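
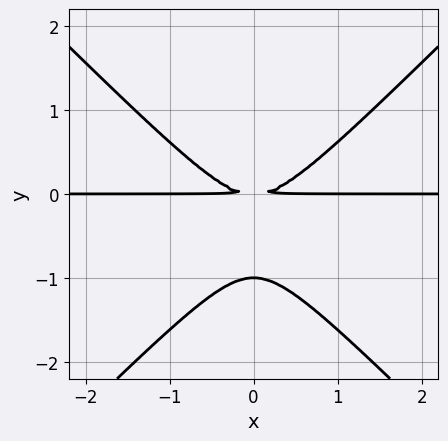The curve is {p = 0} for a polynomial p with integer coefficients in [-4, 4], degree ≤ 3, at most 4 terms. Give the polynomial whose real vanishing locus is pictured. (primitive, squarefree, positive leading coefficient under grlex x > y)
1. deg p = 3.
2. Symmetries: the x ↦ −x reflection is a symmetry, so x appears only in even powers.
3. From the visible intercepts: every point of the x-axis in the box is on the curve; it meets the y-axis at y = -1 (among the integer gridlines).
4. The integer polynomial consistent with all of this is the stated p.

x^2*y - y^3 - y^2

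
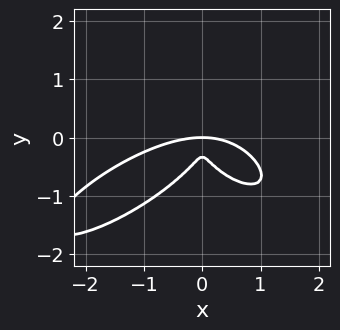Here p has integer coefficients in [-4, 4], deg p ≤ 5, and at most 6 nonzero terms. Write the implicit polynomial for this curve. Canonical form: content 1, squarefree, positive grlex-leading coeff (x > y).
1. Degree: a generic line meets the curve in up to 4 points, so deg p = 4.
2. Checking where it meets the axes: it crosses the x-axis at the gridline x = 0; it crosses the y-axis at the gridline y = 0.
3. These observations pin down the coefficients.

x^4 - x^3*y + 3*y^4 + 3*x^2*y + y^3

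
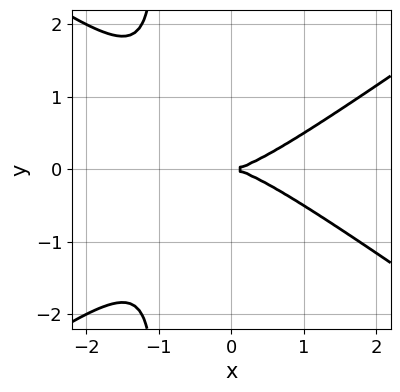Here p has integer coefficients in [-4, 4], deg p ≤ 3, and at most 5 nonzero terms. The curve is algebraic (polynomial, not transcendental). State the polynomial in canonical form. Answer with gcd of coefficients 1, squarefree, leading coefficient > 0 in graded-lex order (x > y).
1. Degree: no degree-2 curve has this shape, so deg p = 3.
2. Symmetries: the y ↦ −y reflection is a symmetry, so y appears only in even powers.
3. Observable constraints: one x-axis crossing is at x = 0; one y-axis crossing is at y = 0.
4. Together with the visible shape, these determine p as stated.

x^3 - 2*x*y^2 - 2*y^2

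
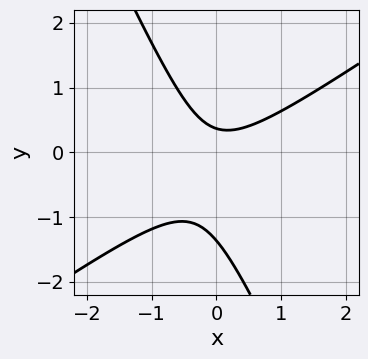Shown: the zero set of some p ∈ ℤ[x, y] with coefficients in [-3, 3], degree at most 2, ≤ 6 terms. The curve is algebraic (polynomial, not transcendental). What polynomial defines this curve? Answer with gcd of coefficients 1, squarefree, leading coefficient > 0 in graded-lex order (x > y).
3*x^2 - 3*x*y - 2*y^2 - 2*y + 1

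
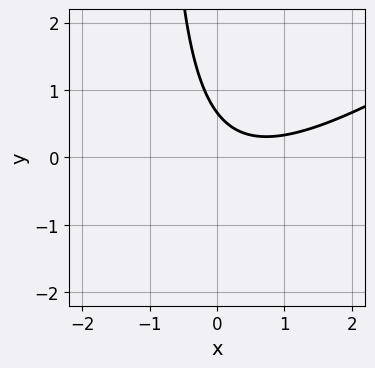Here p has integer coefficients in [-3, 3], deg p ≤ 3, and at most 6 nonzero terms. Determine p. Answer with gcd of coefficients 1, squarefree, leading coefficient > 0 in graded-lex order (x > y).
First, degree: no degree-1 curve has this shape, so deg p = 2.
Then, observable constraints: the curve avoids every integer x-axis point in the box.
Finally, fitting integer coefficients to these (and the overall shape) gives p.

2*x^2 - 3*x*y - 2*x - 3*y + 2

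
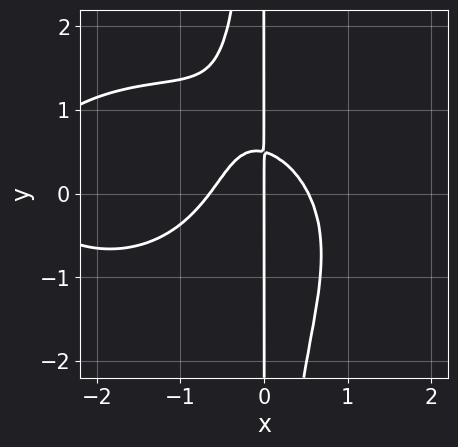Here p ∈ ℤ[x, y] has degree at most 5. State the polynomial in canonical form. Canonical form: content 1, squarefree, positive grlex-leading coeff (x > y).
x^4 + 2*x^2*y^2 + 3*x^3 + 2*x*y - x

1. deg p = 4. The shape is more complex than any degree-3 curve.
2. Against the integer gridlines: it crosses the x-axis at the gridline x = 0; the visible y-axis segment lies entirely on the curve.
3. Fitting integer coefficients to these (and the overall shape) gives p.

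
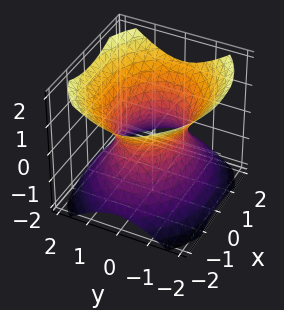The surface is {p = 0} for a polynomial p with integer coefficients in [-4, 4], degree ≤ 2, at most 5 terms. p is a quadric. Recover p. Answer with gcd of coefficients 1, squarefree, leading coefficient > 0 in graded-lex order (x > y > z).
First, degree: an hourglass — one-sheet hyperboloid; a quadric, so deg p = 2.
Then, symmetries: it's symmetric under x → −x, forcing even powers of x; it's symmetric under z → −z, forcing even powers of z; it's symmetric under y → −y, forcing even powers of y.
Next, observable constraints: among the integer gridlines, it crosses the y-axis at y ∈ {-1, 1}; the surface avoids every integer z-axis point in the box.
Finally, matching integer coefficients to the picture gives p.

2*x^2 + 3*y^2 - 3*z^2 - 3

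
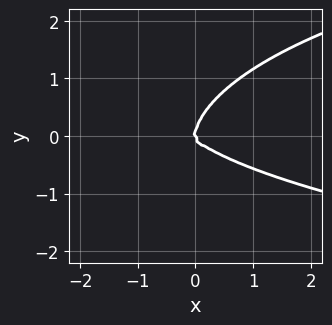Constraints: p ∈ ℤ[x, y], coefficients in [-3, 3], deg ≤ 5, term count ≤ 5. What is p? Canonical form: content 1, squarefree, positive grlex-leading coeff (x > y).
1. Degree: a generic line meets the curve in up to 4 points, so deg p = 4.
2. From the visible intercepts: it meets the x-axis at x = 0 (among the integer gridlines); it meets the y-axis at y = 0 (among the integer gridlines).
3. The integer polynomial consistent with all of this is the stated p.

2*x^2*y^2 + 3*y^4 - 2*x^3 - 3*x^2*y - 2*x*y^2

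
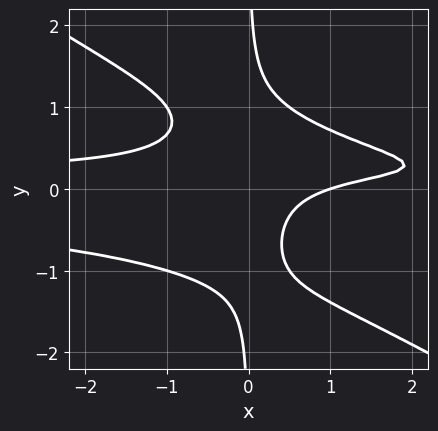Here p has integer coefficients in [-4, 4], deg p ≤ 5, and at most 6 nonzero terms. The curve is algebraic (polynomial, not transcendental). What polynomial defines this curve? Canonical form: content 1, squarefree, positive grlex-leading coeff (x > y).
2*x^2*y^2 + 3*x*y^3 - 3*x*y + x - 1

deg p = 4. No degree-3 curve has this shape.
Against the integer gridlines: no y-intercept at any integer in the box; it meets the x-axis at x = 1 (among the integer gridlines).
Putting this together gives p.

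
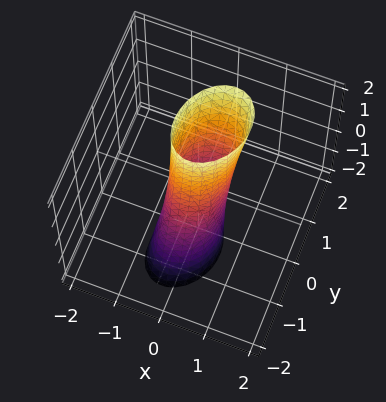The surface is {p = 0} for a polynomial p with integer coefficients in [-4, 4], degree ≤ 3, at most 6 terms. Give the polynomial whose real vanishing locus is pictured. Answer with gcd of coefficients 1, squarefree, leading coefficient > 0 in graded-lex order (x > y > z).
3*x^2 - x*y + 2*y^2 - y*z - 1

deg p = 2. A generic line meets the surface in up to 2 points.
Checking where it meets the axes: it misses every integer gridline on the z-axis.
Fitting integer coefficients to these (and the overall shape) gives p.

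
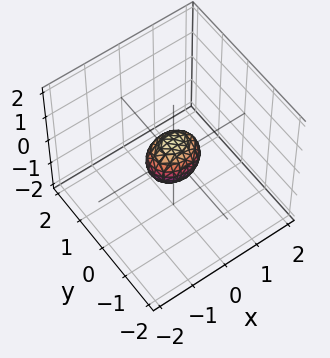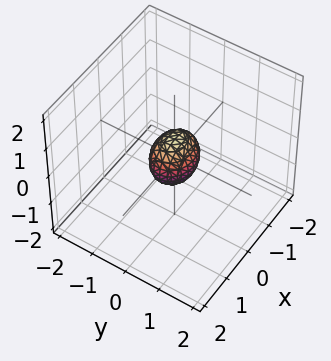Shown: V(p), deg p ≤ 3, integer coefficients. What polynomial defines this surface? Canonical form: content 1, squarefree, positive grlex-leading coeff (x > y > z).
2*x^2 + 3*y^2 + 2*z^2 - 1

1. The degree is 2 — bounded and convex; a quadric.
2. Symmetries: the z ↦ −z reflection is a symmetry, so z appears only in even powers; the x ↦ −x reflection is a symmetry, so x appears only in even powers; the y ↦ −y reflection is a symmetry, so y appears only in even powers.
3. The integer polynomial consistent with all of this is the stated p.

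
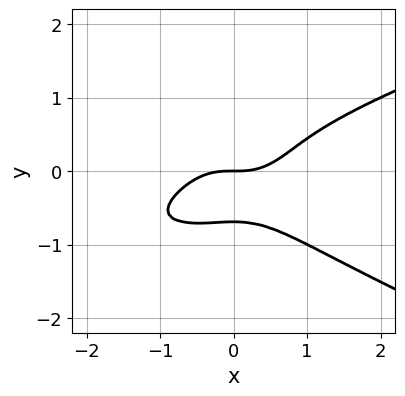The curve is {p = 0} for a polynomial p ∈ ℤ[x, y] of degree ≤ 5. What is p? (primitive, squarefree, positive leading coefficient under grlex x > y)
3*y^4 - x^3 + x^2*y + y

1. deg p = 4.
2. Against the integer gridlines: it crosses the x-axis at the gridline x = 0; one y-axis crossing is at y = 0.
3. Solving for integer coefficients yields p as stated.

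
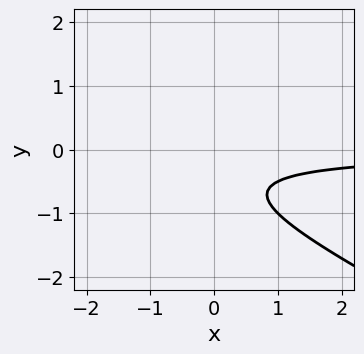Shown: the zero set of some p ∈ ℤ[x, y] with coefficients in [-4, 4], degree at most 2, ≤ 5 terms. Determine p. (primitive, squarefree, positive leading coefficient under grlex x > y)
x*y + 2*y^2 + 2*y + 1

First, deg p = 2. The shape is more complex than any degree-1 curve.
Next, checking where it meets the axes: it misses every integer gridline on the y-axis; the curve avoids every integer x-axis point in the box.
Finally, together with the visible shape, these determine p as stated.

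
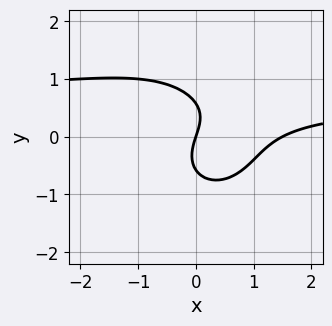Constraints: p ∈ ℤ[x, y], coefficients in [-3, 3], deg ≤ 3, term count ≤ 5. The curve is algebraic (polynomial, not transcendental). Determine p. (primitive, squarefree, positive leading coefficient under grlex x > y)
3*x^2*y + 3*y^3 - 2*x^2 + 3*x - y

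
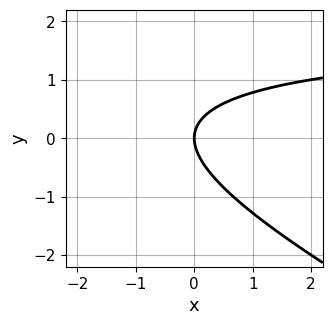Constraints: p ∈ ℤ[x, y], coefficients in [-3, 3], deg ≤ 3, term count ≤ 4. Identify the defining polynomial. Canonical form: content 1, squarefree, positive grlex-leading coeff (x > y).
(a) deg p = 2.
(b) Reading off the gridlines: one y-axis crossing is at y = 0; it crosses the x-axis at the gridline x = 0.
(c) Solving for integer coefficients yields p as stated.

x*y + 2*y^2 - 2*x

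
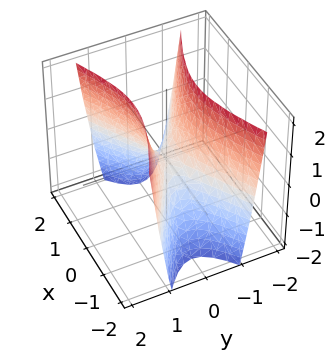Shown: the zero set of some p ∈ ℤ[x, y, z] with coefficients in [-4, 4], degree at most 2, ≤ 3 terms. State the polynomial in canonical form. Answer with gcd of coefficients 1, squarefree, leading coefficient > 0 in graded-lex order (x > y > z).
(a) Degree: a saddle surface; a quadric, so deg p = 2.
(b) Symmetries: the y ↦ −y reflection is a symmetry, so y appears only in even powers; it's symmetric under x → −x, forcing even powers of x.
(c) Observable constraints: it crosses the x-axis at the gridline x = 0; one y-axis crossing is at y = 0; it crosses the z-axis at the gridline z = 0.
(d) Together with the visible shape, these determine p as stated.

x^2 - 3*y^2 + z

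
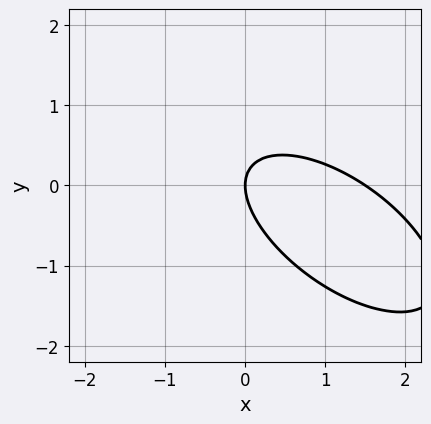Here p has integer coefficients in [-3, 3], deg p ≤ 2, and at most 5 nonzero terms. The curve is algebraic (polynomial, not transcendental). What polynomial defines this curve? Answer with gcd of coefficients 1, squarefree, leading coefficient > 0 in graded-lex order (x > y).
(a) The degree is 2 — no degree-1 curve has this shape.
(b) Reading off the gridlines: one x-axis crossing is at x = 0; it meets the y-axis at y = 0 (among the integer gridlines).
(c) Assembling these constraints gives the stated polynomial.

2*x^2 + 3*x*y + 3*y^2 - 3*x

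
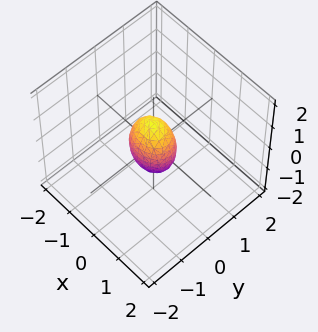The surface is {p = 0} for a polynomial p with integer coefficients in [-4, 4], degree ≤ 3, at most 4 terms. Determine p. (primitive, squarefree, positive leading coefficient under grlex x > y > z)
1. Degree: bounded and convex; a quadric, so deg p = 2.
2. Symmetries: the x ↦ −x reflection is a symmetry, so x appears only in even powers; it's symmetric under z → −z, forcing even powers of z; mirror symmetry y ↦ −y ⇒ only even powers of y.
3. From the axis intercepts and sections: the z-axis gridline crossings are at z ∈ {-1, 1}.
4. These observations pin down the coefficients.

2*x^2 + 3*y^2 + z^2 - 1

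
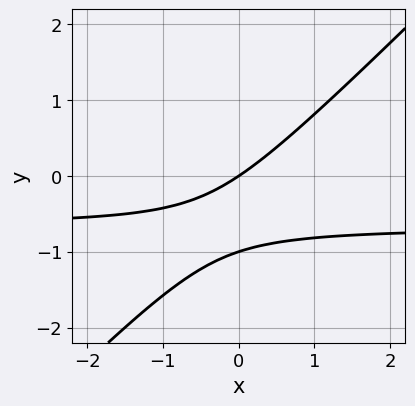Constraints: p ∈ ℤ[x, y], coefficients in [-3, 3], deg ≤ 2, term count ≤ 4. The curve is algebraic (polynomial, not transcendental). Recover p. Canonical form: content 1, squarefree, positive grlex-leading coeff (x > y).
(a) Degree: a generic line meets the curve in up to 2 points, so deg p = 2.
(b) Checking where it meets the axes: one x-axis crossing is at x = 0; among the integer gridlines, it crosses the y-axis at y ∈ {-1, 0}.
(c) Matching integer coefficients to the picture gives p.

3*x*y - 3*y^2 + 2*x - 3*y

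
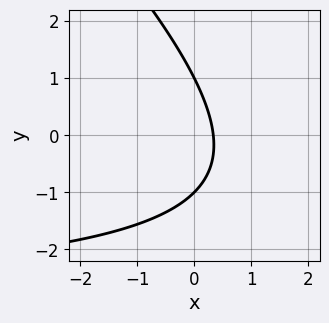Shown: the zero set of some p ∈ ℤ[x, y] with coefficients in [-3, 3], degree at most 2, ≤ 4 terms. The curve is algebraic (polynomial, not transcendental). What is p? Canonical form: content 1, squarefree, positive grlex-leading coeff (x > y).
x*y + y^2 + 3*x - 1

(a) deg p = 2. The shape is more complex than any degree-1 curve.
(b) Reading off the gridlines: the y-axis gridline crossings are at y ∈ {-1, 1}.
(c) Matching integer coefficients to the picture gives p.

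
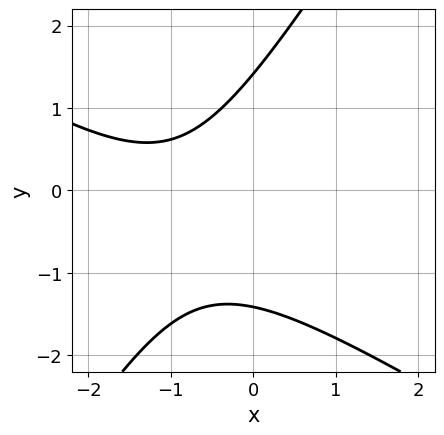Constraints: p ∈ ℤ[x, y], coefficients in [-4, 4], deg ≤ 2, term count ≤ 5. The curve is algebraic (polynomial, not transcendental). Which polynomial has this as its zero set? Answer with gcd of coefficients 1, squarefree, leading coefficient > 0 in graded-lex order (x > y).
x^2 + x*y - y^2 + 2*x + 2

The degree is 2 — a generic line meets the curve in up to 2 points.
Observable constraints: the curve avoids every integer x-axis point in the box.
Together with the visible shape, these determine p as stated.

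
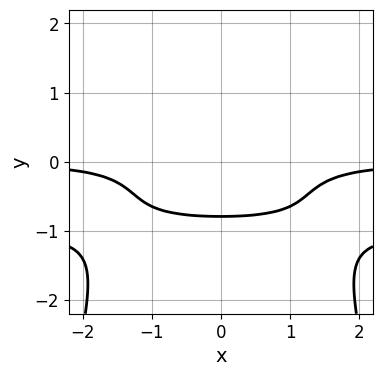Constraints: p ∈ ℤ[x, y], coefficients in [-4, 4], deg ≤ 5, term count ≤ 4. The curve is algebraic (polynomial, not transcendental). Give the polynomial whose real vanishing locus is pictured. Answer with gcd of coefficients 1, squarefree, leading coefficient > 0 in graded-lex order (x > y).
2*x^2*y^2 + 2*x^2*y + 2*y^3 + 1

1. The degree is 4 — the shape is more complex than any degree-3 curve.
2. Symmetries: mirror symmetry x ↦ −x ⇒ only even powers of x.
3. Against the integer gridlines: it misses every integer gridline on the x-axis.
4. Matching integer coefficients to the picture gives p.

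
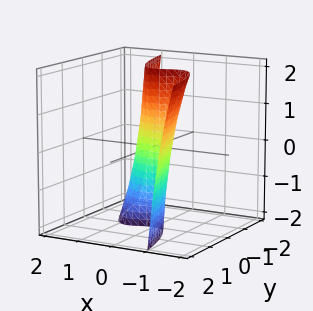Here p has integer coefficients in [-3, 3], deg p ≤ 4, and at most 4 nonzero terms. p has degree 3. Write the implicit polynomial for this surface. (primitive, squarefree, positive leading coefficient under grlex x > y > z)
Degree: the shape is more complex than any degree-2 surface, so deg p = 3.
Observable constraints: it crosses the x-axis at the gridline x = 0; it meets the y-axis at y = 0 (among the integer gridlines).
Fitting integer coefficients to these (and the overall shape) gives p.

2*x^3 + x^2*z + 2*y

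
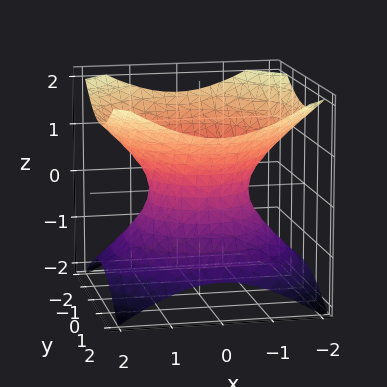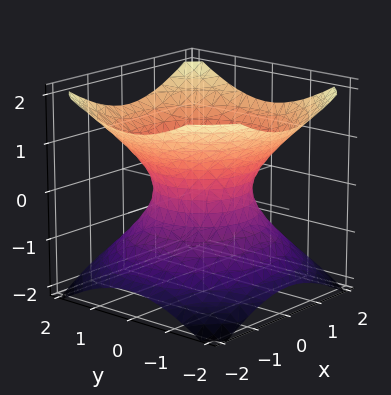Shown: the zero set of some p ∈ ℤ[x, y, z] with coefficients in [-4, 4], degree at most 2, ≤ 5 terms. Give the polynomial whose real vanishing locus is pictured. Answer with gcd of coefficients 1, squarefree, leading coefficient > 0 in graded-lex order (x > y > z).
2*x^2 + 2*y^2 - 3*z^2 - 2

1. deg p = 2. One connected sheet with a waist; a quadric.
2. By symmetry, the z-axis is an axis of rotation, so x and y enter only as x² + y²; mirror symmetry z ↦ −z ⇒ only even powers of z.
3. Checking where it meets the axes: among the integer gridlines, it crosses the y-axis at y ∈ {-1, 1}; a circular section at z = 1 has radius between 1 and 2; the x-axis gridline crossings are at x ∈ {-1, 1}.
4. Together with the visible shape, these determine p as stated.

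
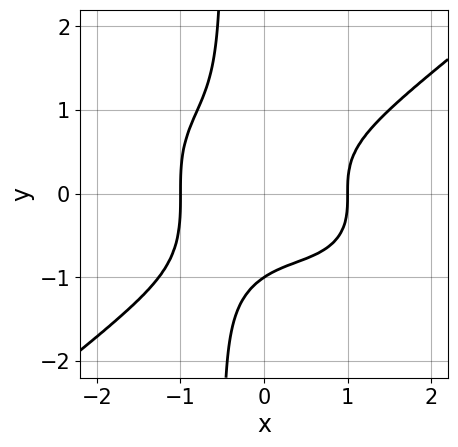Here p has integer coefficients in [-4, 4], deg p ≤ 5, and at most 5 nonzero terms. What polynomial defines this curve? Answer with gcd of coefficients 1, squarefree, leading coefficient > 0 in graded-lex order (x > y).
x^4 - 2*x*y^3 - y^3 - 1

First, deg p = 4. No degree-3 curve has this shape.
Next, checking where it meets the axes: among the integer gridlines, it crosses the x-axis at x ∈ {-1, 1}; it meets the y-axis at y = -1 (among the integer gridlines).
Finally, matching integer coefficients to the picture gives p.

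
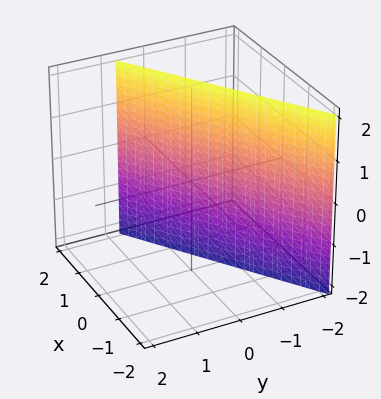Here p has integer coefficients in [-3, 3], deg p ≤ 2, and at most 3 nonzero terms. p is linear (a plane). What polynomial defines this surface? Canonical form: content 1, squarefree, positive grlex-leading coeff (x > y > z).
2*x - 3*y - 2

1. The degree is 1 — the surface is flat (a plane).
2. Reading off the gridlines: it misses every integer gridline on the z-axis; one x-axis crossing is at x = 1.
3. Matching integer coefficients to the picture gives p.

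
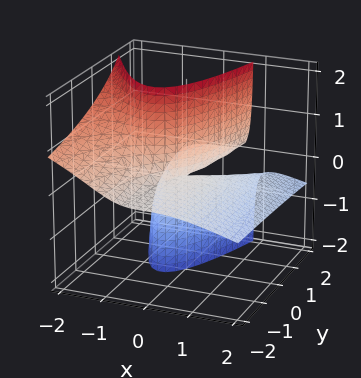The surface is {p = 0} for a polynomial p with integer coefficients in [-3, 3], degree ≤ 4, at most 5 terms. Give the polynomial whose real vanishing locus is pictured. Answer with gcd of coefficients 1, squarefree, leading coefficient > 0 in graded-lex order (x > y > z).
x^3 + 3*x^2*z + 3*x*z - 2*y*z

(a) Degree: no degree-2 surface has this shape, so deg p = 3.
(b) Observable constraints: the visible y-axis segment lies entirely on the surface; the visible z-axis segment lies entirely on the surface; it crosses the x-axis at the gridline x = 0.
(c) Fitting integer coefficients to these (and the overall shape) gives p.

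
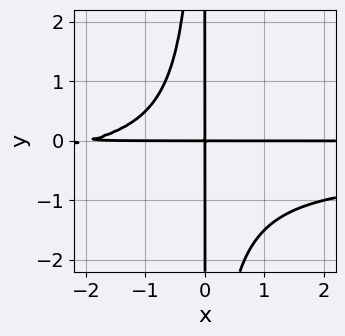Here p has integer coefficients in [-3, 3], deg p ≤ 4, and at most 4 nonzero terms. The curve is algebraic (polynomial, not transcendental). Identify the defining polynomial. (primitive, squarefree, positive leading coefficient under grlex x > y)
2*x^2*y^2 + x^2*y + 2*x*y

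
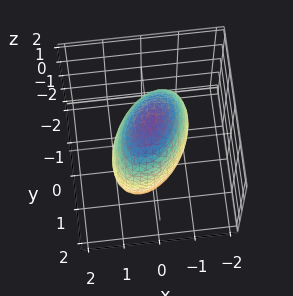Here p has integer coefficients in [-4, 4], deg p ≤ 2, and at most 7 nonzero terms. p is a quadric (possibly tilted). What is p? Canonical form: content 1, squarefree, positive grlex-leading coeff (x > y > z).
(a) The degree is 2 — a generic line meets the surface in up to 2 points.
(b) From the visible intercepts: among the integer gridlines, it crosses the x-axis at x ∈ {-1, 1}.
(c) Matching integer coefficients to the picture gives p.

3*x^2 - 2*x*y + 2*y^2 + z^2 - 3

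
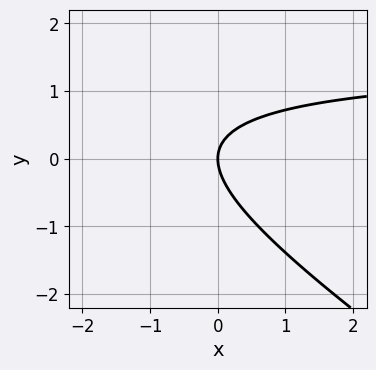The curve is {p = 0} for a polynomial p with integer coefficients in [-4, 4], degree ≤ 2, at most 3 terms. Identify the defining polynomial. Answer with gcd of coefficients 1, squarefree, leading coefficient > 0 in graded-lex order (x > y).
2*x*y + 3*y^2 - 3*x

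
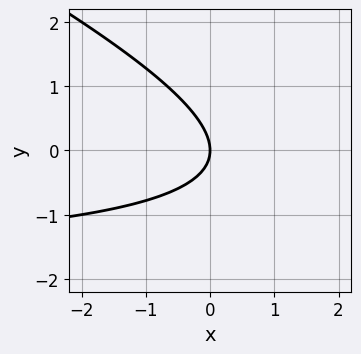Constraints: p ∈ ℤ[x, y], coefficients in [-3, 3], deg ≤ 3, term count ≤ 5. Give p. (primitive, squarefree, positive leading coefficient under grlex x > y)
x*y + 2*y^2 + 2*x

1. deg p = 2. No degree-1 curve has this shape.
2. From the visible intercepts: it crosses the y-axis at the gridline y = 0; one x-axis crossing is at x = 0.
3. Fitting integer coefficients to these (and the overall shape) gives p.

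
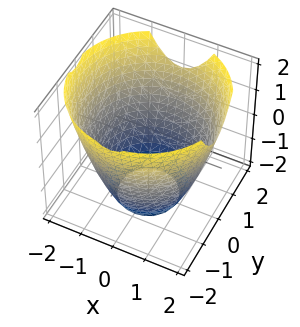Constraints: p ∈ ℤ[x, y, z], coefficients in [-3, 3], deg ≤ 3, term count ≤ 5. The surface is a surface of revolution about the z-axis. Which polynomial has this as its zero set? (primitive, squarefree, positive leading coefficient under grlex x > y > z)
x^2 + y^2 - z - 3

The degree is 2 — no degree-1 surface has this shape.
Symmetries: the z-axis is an axis of rotation, so x and y enter only as x² + y².
Checking where it meets the axes: it misses every integer gridline on the z-axis; a circular section at z = -2 has radius exactly 1.
Together with the visible shape, these determine p as stated.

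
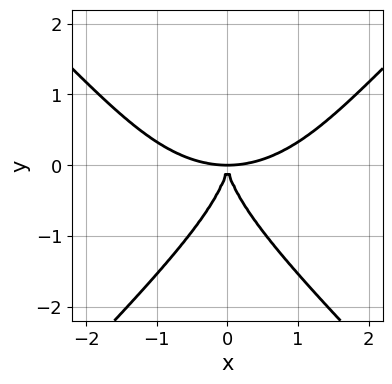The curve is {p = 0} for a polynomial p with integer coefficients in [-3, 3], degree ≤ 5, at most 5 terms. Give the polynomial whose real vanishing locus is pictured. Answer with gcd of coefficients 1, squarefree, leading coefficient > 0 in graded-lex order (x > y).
x^4 - y^4 - 3*x^2*y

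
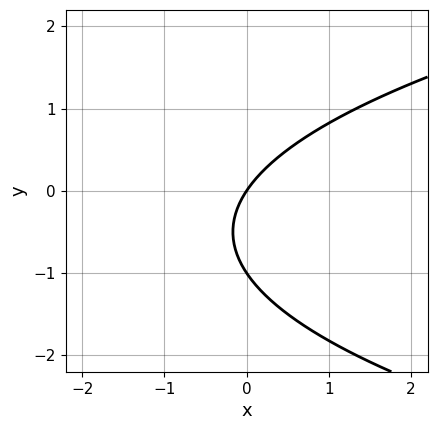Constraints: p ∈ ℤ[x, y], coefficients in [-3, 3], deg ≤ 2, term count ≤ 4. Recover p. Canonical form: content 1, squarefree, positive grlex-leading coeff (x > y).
2*y^2 - 3*x + 2*y

(a) The degree is 2 — the shape is more complex than any degree-1 curve.
(b) From the visible intercepts: among the integer gridlines, it crosses the y-axis at y ∈ {-1, 0}; it crosses the x-axis at the gridline x = 0.
(c) Putting this together gives p.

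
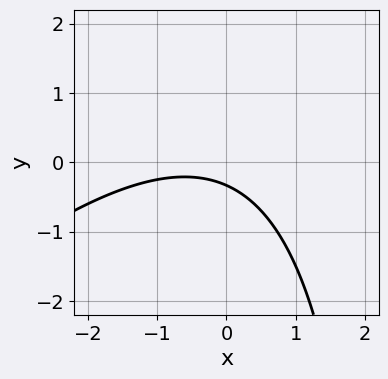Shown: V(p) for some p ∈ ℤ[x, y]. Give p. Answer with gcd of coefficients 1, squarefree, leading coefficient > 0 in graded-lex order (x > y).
x^2 - x*y + x + 3*y + 1

(a) Degree: a generic line meets the curve in up to 2 points, so deg p = 2.
(b) From the axis intercepts and sections: it misses every integer gridline on the x-axis.
(c) These observations pin down the coefficients.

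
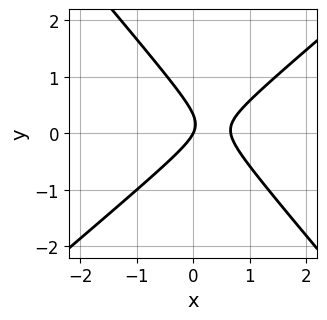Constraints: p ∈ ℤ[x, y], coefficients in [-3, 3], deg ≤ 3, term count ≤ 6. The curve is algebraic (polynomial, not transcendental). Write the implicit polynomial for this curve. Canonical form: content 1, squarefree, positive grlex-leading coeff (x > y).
3*x^2 - x*y - 3*y^2 - 2*x + y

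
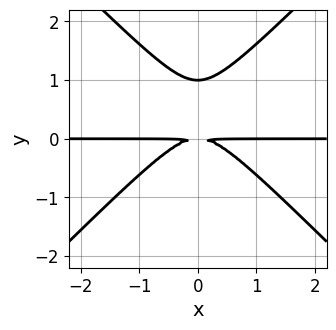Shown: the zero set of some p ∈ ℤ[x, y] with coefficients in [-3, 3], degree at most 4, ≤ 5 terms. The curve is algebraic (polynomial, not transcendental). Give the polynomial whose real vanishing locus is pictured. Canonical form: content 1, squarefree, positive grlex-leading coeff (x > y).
deg p = 3. No degree-2 curve has this shape.
Symmetries: mirror symmetry x ↦ −x ⇒ only even powers of x.
Reading off the gridlines: every point of the x-axis in the box is on the curve; it meets the y-axis at y = 1 (among the integer gridlines).
Putting this together gives p.

x^2*y - y^3 + y^2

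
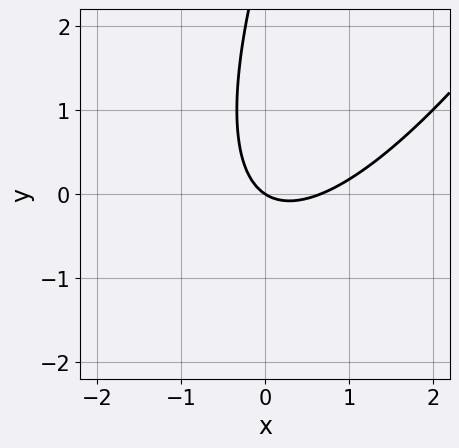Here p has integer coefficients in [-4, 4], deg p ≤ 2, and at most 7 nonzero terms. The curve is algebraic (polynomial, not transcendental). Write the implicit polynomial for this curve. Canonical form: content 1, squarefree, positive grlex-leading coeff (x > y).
3*x^2 - 3*x*y + y^2 - 2*x - 3*y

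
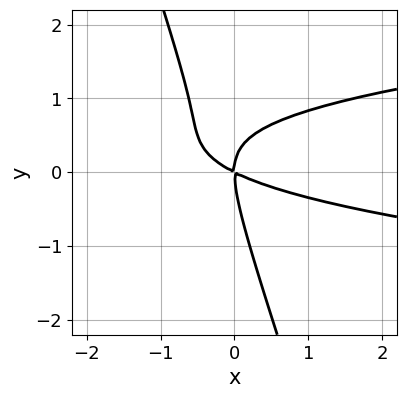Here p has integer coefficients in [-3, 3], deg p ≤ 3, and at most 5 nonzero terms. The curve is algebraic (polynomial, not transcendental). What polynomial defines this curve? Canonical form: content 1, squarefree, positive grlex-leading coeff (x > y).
First, deg p = 3. The shape is more complex than any degree-2 curve.
Next, observable constraints: it crosses the x-axis at the gridline x = 0; one y-axis crossing is at y = 0.
Finally, fitting integer coefficients to these (and the overall shape) gives p.

3*x*y^2 + y^3 - x^2 - 2*x*y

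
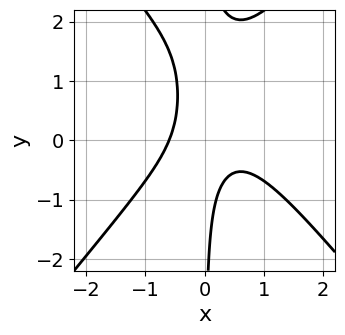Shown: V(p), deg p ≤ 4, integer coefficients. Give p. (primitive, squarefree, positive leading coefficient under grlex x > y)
(a) Degree: no degree-2 curve has this shape, so deg p = 3.
(b) From the axis intercepts and sections: the curve avoids every integer y-axis point in the box.
(c) The integer polynomial consistent with all of this is the stated p.

3*x^3 - 2*x*y^2 - x^2 + 3*x*y + 1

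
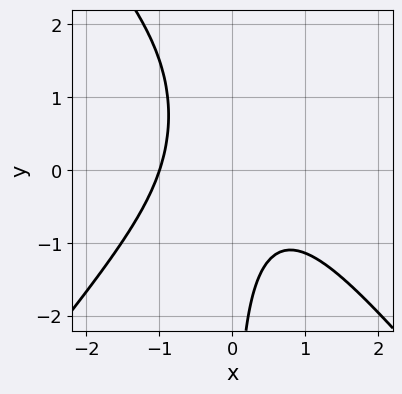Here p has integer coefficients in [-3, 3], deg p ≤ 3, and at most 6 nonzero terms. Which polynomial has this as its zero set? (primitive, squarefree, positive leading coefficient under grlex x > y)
1. Degree: a generic line meets the curve in up to 3 points, so deg p = 3.
2. Observable constraints: the curve avoids every integer y-axis point in the box; one x-axis crossing is at x = -1.
3. These observations pin down the coefficients.

3*x^3 - 2*x*y^2 + 3*x*y + 3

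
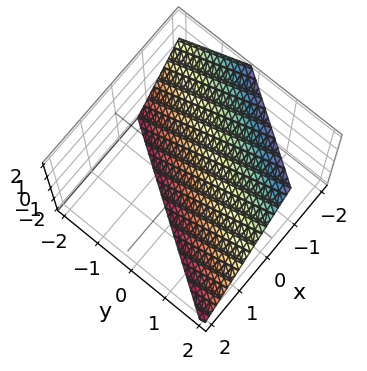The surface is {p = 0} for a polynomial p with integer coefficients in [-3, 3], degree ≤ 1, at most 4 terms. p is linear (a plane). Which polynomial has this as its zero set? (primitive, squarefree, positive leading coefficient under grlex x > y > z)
3*x - 2*y + 2*z + 2

(a) The degree is 1 — the surface is flat (a plane).
(b) Observable constraints: it meets the y-axis at y = 1 (among the integer gridlines); one z-axis crossing is at z = -1.
(c) Solving for integer coefficients yields p as stated.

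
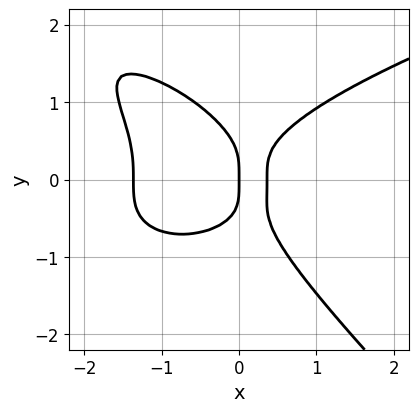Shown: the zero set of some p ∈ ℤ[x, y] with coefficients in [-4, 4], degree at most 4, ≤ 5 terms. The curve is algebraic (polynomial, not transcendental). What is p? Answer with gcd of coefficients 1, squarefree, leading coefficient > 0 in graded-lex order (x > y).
2*x*y^3 + 2*y^4 - 2*x^3 - 2*x^2 + x

(a) Degree: a generic line meets the curve in up to 4 points, so deg p = 4.
(b) Checking where it meets the axes: one x-axis crossing is at x = 0; it crosses the y-axis at the gridline y = 0.
(c) These observations pin down the coefficients.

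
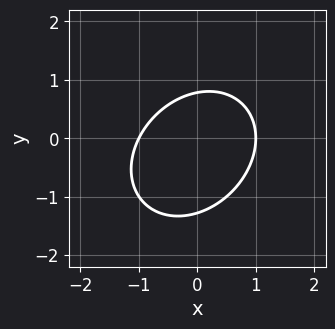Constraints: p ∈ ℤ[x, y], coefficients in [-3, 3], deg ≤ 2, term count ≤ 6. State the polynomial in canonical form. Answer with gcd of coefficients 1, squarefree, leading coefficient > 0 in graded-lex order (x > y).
2*x^2 - x*y + 2*y^2 + y - 2

First, the degree is 2 — no degree-1 curve has this shape.
Then, against the integer gridlines: the x-axis gridline crossings are at x ∈ {-1, 1}.
Finally, fitting integer coefficients to these (and the overall shape) gives p.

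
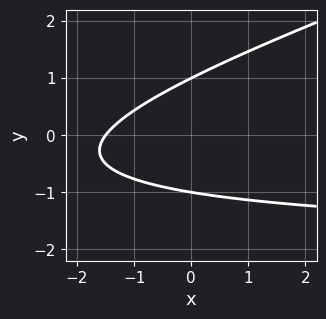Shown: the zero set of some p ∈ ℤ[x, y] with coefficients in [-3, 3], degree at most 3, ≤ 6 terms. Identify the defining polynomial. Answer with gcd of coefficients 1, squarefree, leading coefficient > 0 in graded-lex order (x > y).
x*y - 3*y^2 + 2*x + 3

Degree: a generic line meets the curve in up to 2 points, so deg p = 2.
From the axis intercepts and sections: among the integer gridlines, it crosses the y-axis at y ∈ {-1, 1}.
Matching integer coefficients to the picture gives p.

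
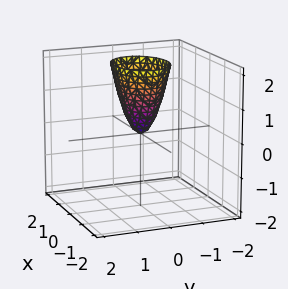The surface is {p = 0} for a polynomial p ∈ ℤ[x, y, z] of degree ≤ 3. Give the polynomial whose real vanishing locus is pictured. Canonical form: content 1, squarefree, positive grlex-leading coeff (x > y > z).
1. deg p = 2.
2. Symmetries: mirror symmetry y ↦ −y ⇒ only even powers of y; mirror symmetry x ↦ −x ⇒ only even powers of x.
3. Checking where it meets the axes: one z-axis crossing is at z = 0; one y-axis crossing is at y = 0.
4. The integer polynomial consistent with all of this is the stated p.

2*x^2 + 3*y^2 - z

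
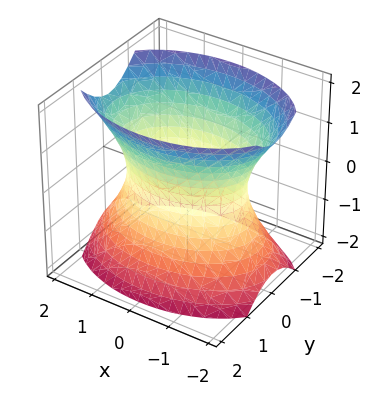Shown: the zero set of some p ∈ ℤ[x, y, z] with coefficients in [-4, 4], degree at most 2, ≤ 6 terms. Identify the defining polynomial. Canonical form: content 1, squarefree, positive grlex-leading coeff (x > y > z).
x^2 + 2*y^2 - z^2 - 2

The degree is 2 — an hourglass — one-sheet hyperboloid; a quadric.
Symmetries: it's symmetric under x → −x, forcing even powers of x; mirror symmetry z ↦ −z ⇒ only even powers of z; mirror symmetry y ↦ −y ⇒ only even powers of y.
Against the integer gridlines: it misses every integer gridline on the z-axis; the y-axis gridline crossings are at y ∈ {-1, 1}.
Matching integer coefficients to the picture gives p.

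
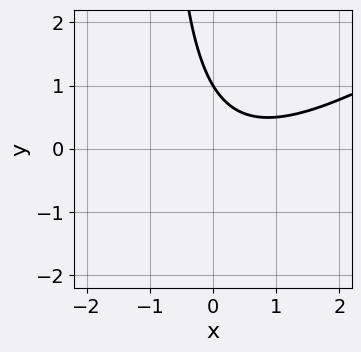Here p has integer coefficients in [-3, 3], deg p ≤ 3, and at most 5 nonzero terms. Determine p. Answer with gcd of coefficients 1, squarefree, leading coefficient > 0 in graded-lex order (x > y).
1. deg p = 2. The shape is more complex than any degree-1 curve.
2. Checking where it meets the axes: it crosses the y-axis at the gridline y = 1; the curve avoids every integer x-axis point in the box.
3. Putting this together gives p.

2*x^2 - 3*x*y - 2*x - 3*y + 3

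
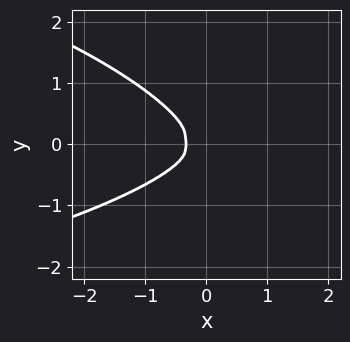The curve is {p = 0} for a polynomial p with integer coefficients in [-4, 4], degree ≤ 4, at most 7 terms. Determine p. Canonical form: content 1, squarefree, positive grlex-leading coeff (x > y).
(a) deg p = 4.
(b) Solving for integer coefficients yields p as stated.

2*x^2*y^2 + 2*x*y^3 + 3*y^4 + 3*x^3 + x^2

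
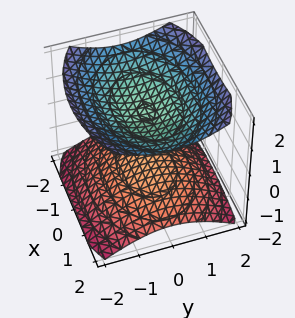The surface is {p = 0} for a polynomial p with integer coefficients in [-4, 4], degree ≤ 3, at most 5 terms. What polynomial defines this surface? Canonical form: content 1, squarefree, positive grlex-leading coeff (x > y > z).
1. I count 2 distinct pieces.
2. The degree is 2 — two sheets facing apart; a quadric.
3. Symmetries: the z ↦ −z reflection is a symmetry, so z appears only in even powers; the y ↦ −y reflection is a symmetry, so y appears only in even powers; it's symmetric under x → −x, forcing even powers of x.
4. Against the integer gridlines: among the integer gridlines, it crosses the z-axis at z ∈ {-1, 1}; it misses every integer gridline on the x-axis; no y-intercept at any integer in the box.
5. Together with the visible shape, these determine p as stated.

x^2 + 2*y^2 - 3*z^2 + 3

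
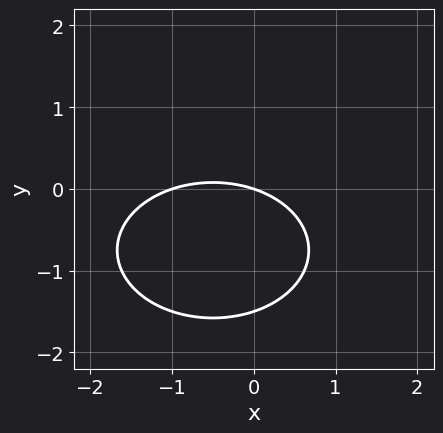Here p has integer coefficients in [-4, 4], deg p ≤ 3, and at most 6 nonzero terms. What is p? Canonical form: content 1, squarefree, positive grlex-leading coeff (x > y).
x^2 + 2*y^2 + x + 3*y

First, degree: a generic line meets the curve in up to 2 points, so deg p = 2.
Next, observable constraints: among the integer gridlines, it crosses the x-axis at x ∈ {-1, 0}; one y-axis crossing is at y = 0.
Finally, solving for integer coefficients yields p as stated.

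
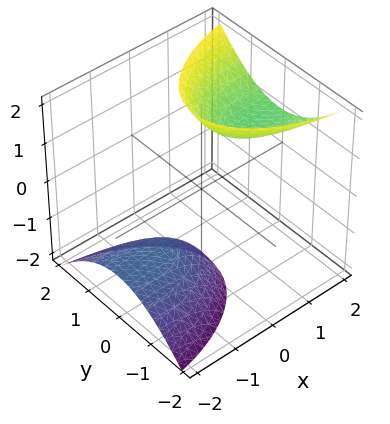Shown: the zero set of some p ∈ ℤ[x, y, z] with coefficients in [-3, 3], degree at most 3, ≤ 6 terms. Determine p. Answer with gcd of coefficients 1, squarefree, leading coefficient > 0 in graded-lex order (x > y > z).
x^2 - 3*x*z + 3*y^2 - z^2 + 3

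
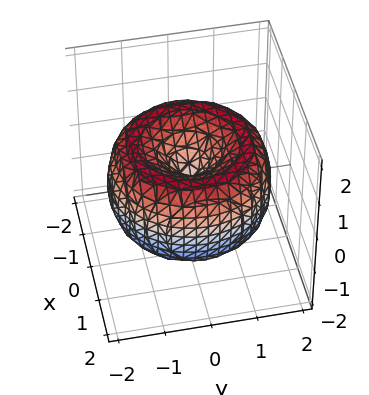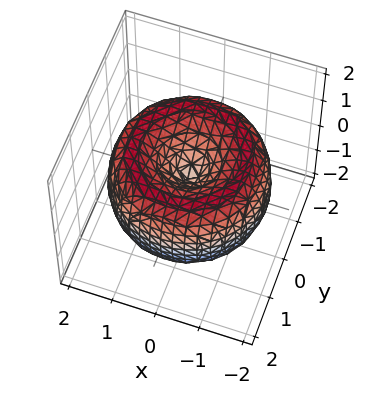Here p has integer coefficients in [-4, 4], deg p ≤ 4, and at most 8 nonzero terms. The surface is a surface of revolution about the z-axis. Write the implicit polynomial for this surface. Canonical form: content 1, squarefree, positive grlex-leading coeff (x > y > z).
1. deg p = 4.
2. Symmetry: every cross-section ⟂ z is a circle, so x, y appear only via x² + y².
3. From the axis intercepts and sections: one y-axis crossing is at y = 0; it meets the x-axis at x = 0 (among the integer gridlines).
4. Solving for integer coefficients yields p as stated.

x^4 + 2*x^2*y^2 + y^4 - 3*x^2 - 3*y^2 + 2*z^2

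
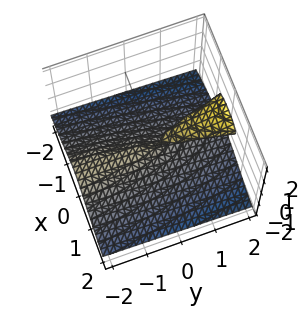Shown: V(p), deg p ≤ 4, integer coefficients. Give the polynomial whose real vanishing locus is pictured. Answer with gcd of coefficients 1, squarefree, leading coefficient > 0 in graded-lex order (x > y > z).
There are 2 components. They look like related sheets of one shape, so recover p as a whole.
The degree is 3 — a generic line meets the surface in up to 3 points.
From the axis intercepts and sections: the visible y-axis segment lies entirely on the surface; one x-axis crossing is at x = 0; it meets the z-axis at z = 0 (among the integer gridlines).
These observations pin down the coefficients.

3*z^3 + 2*x^2 - y*z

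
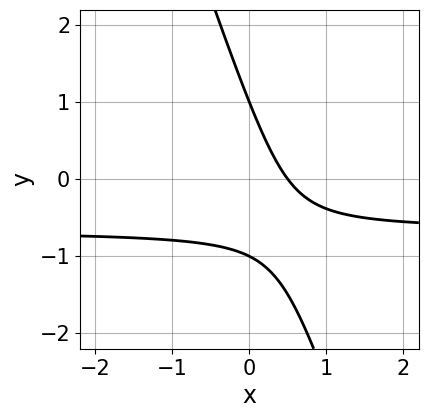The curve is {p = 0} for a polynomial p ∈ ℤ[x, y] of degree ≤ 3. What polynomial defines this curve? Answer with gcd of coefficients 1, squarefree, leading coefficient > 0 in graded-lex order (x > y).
3*x*y + y^2 + 2*x - 1

deg p = 2. No degree-1 curve has this shape.
From the visible intercepts: among the integer gridlines, it crosses the y-axis at y ∈ {-1, 1}.
Together with the visible shape, these determine p as stated.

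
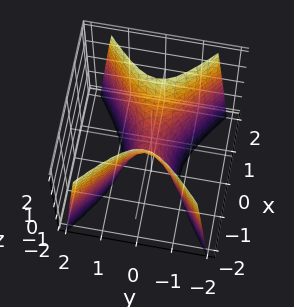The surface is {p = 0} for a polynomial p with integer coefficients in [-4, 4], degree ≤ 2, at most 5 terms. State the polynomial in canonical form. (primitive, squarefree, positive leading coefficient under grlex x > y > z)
(a) The degree is 2 — a hyperbolic paraboloid; a quadric.
(b) Symmetries: mirror symmetry y ↦ −y ⇒ only even powers of y; mirror symmetry x ↦ −x ⇒ only even powers of x.
(c) Reading off the gridlines: it meets the y-axis at y = 0 (among the integer gridlines); one x-axis crossing is at x = 0.
(d) Matching integer coefficients to the picture gives p.

2*x^2 - 3*y^2 - z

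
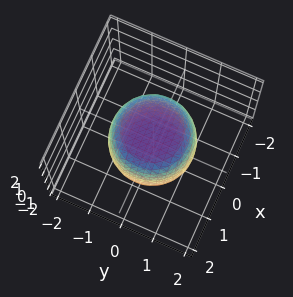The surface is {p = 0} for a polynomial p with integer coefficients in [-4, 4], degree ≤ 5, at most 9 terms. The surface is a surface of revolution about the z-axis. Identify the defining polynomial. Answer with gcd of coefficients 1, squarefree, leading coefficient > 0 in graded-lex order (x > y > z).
1. deg p = 4. No degree-3 surface has this shape.
2. Symmetries: every cross-section ⟂ z is a circle, so x, y appear only via x² + y².
3. Checking where it meets the axes: a circular section at z = 1 has radius exactly 1.
4. Matching integer coefficients to the picture gives p.

2*x^4 + 4*x^2*y^2 + 2*y^4 - x^2 - y^2 + 2*z^2 - 3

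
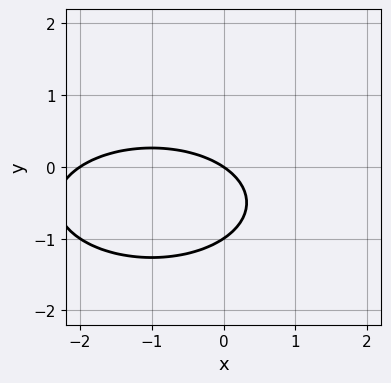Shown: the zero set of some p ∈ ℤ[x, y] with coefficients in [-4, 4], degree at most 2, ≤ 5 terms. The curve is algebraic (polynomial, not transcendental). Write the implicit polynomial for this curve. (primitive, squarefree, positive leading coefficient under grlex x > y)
x^2 + 3*y^2 + 2*x + 3*y

deg p = 2. The shape is more complex than any degree-1 curve.
From the visible intercepts: the x-axis gridline crossings are at x ∈ {-2, 0}; among the integer gridlines, it crosses the y-axis at y ∈ {-1, 0}.
Assembling these constraints gives the stated polynomial.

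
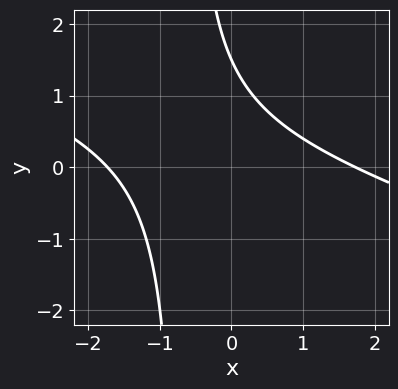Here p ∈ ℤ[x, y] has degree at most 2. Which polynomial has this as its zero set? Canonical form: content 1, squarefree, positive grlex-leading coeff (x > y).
x^2 + 3*x*y + 2*y - 3

First, degree: the shape is more complex than any degree-1 curve, so deg p = 2.
Finally, matching integer coefficients to the picture gives p.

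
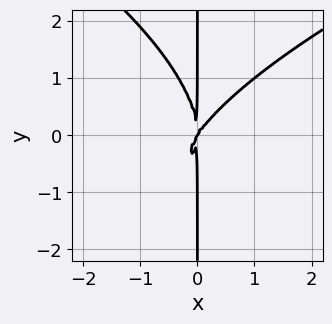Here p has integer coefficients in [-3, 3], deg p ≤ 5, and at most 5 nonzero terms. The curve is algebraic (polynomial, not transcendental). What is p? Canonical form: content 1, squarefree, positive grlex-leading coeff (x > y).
x*y^3 - 3*x^3 + 2*x^2*y

1. The degree is 4 — the shape is more complex than any degree-3 curve.
2. Against the integer gridlines: it meets the x-axis at x = 0 (among the integer gridlines); every point of the y-axis in the box is on the curve.
3. The integer polynomial consistent with all of this is the stated p.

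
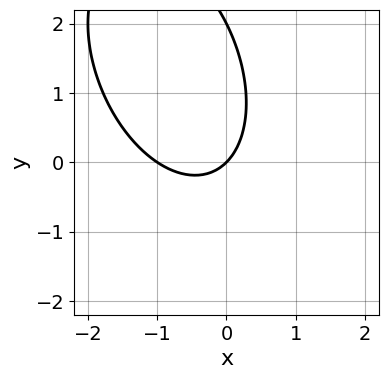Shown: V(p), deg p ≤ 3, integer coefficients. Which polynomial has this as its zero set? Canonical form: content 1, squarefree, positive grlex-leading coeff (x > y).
1. Degree: a generic line meets the curve in up to 2 points, so deg p = 2.
2. Observable constraints: the x-axis gridline crossings are at x ∈ {-1, 0}; the y-axis gridline crossings are at y ∈ {0, 2}.
3. Fitting integer coefficients to these (and the overall shape) gives p.

2*x^2 + x*y + y^2 + 2*x - 2*y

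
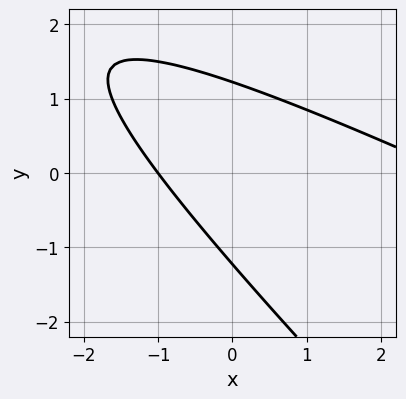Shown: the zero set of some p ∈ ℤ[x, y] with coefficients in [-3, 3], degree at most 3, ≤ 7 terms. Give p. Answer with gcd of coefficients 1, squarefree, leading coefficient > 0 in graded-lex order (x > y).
The degree is 2 — the shape is more complex than any degree-1 curve.
From the visible intercepts: it meets the x-axis at x = -1 (among the integer gridlines).
Fitting integer coefficients to these (and the overall shape) gives p.

x^2 + 3*x*y + 2*y^2 - 2*x - 3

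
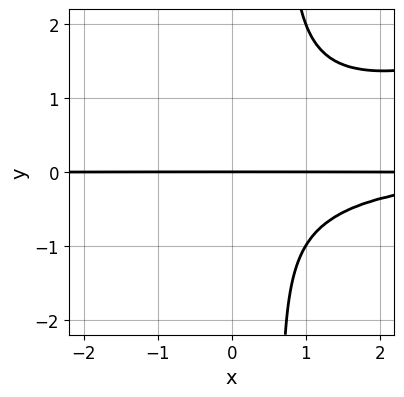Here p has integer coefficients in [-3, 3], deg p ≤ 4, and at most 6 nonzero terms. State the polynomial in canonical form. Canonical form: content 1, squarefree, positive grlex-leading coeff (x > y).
First, deg p = 4. No degree-3 curve has this shape.
Then, observable constraints: the visible x-axis segment lies entirely on the curve; it meets the y-axis at y = 0 (among the integer gridlines).
Finally, solving for integer coefficients yields p as stated.

x^2*y^2 - 3*x*y^3 + 2*y^3 + 2*y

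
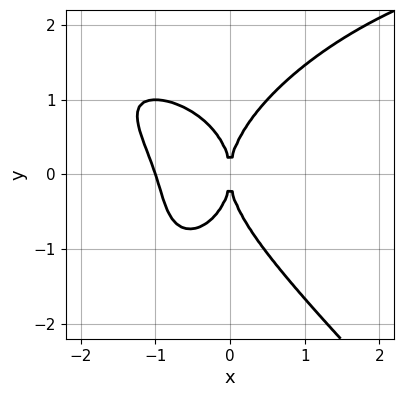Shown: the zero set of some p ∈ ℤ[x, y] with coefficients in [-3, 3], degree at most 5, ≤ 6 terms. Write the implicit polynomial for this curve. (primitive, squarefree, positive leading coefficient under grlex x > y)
(a) Degree: the shape is more complex than any degree-3 curve, so deg p = 4.
(b) From the axis intercepts and sections: it meets the y-axis at y = 0 (among the integer gridlines); among the integer gridlines, it crosses the x-axis at x ∈ {-1, 0}.
(c) Solving for integer coefficients yields p as stated.

x^3*y + y^4 - 3*x^3 - 3*x^2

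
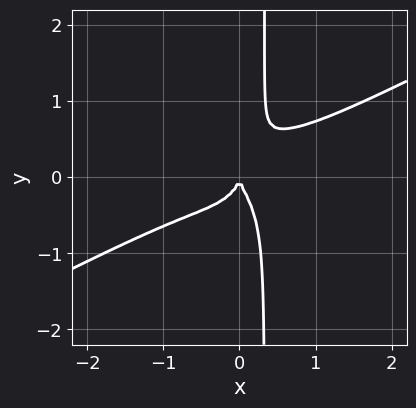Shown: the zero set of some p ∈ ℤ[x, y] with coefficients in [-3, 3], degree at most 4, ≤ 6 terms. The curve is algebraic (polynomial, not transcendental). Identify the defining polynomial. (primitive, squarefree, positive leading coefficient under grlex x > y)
1. Degree: no degree-3 curve has this shape, so deg p = 4.
2. Observable constraints: one x-axis crossing is at x = 0; one y-axis crossing is at y = 0.
3. Putting this together gives p.

2*x^4 - 3*x^3*y - 3*x*y^3 + y^3 + x^2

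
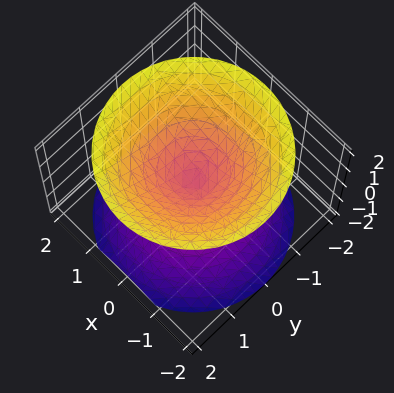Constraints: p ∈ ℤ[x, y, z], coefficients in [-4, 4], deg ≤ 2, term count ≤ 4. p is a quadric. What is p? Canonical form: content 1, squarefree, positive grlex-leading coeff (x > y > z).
1. The picture has 2 separate pieces. They look like related sheets of one shape, so recover p as a whole.
2. The degree is 2 — two nappes meeting at a single point; a quadric.
3. Symmetries: every cross-section ⟂ z is a circle, so x, y appear only via x² + y²; mirror symmetry z ↦ −z ⇒ only even powers of z.
4. Against the integer gridlines: one x-axis crossing is at x = 0; it crosses the y-axis at the gridline y = 0; one z-axis crossing is at z = 0.
5. The integer polynomial consistent with all of this is the stated p.

x^2 + y^2 - z^2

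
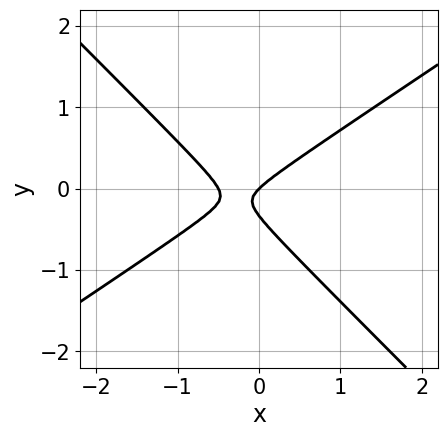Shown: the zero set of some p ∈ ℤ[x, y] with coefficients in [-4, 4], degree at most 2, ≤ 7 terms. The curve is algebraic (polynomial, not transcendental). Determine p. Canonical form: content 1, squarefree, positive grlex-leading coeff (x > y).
The degree is 2 — a generic line meets the curve in up to 2 points.
Observable constraints: it meets the y-axis at y = 0 (among the integer gridlines); it meets the x-axis at x = 0 (among the integer gridlines).
Putting this together gives p.

2*x^2 - x*y - 3*y^2 + x - y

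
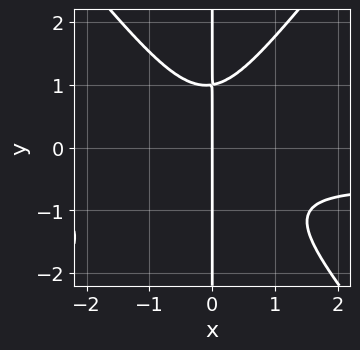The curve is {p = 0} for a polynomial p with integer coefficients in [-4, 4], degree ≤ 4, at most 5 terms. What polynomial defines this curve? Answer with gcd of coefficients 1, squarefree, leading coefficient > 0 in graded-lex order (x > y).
3*x^3*y - 2*x*y^3 + 2*x^3 + x^2*y + 2*x

deg p = 4.
Against the integer gridlines: it crosses the x-axis at the gridline x = 0; the visible y-axis segment lies entirely on the curve.
The integer polynomial consistent with all of this is the stated p.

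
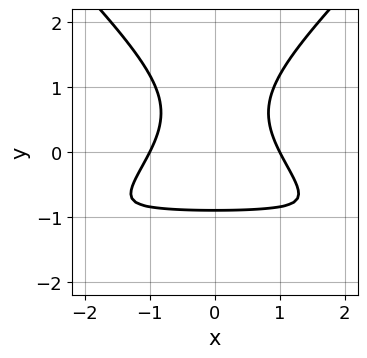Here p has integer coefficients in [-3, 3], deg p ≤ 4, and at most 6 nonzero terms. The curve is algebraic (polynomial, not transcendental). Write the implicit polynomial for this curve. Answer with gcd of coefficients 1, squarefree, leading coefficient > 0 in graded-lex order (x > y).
3*x^2*y - 3*y^3 + 3*x^2 + y^2 - 3

1. deg p = 3. No degree-2 curve has this shape.
2. Symmetries: mirror symmetry x ↦ −x ⇒ only even powers of x.
3. From the visible intercepts: the x-axis gridline crossings are at x ∈ {-1, 1}.
4. Assembling these constraints gives the stated polynomial.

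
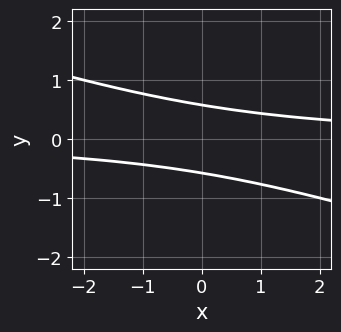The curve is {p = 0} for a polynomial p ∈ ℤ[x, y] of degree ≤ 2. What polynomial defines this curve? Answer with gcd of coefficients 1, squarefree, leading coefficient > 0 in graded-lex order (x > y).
x*y + 3*y^2 - 1

The degree is 2 — no degree-1 curve has this shape.
Observable constraints: no x-intercept at any integer in the box.
Putting this together gives p.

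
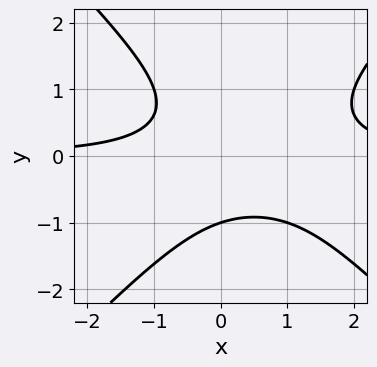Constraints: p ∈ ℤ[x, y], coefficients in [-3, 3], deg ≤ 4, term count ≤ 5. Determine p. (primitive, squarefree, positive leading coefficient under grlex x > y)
First, the degree is 3 — a generic line meets the curve in up to 3 points.
Next, from the axis intercepts and sections: it meets the y-axis at y = -1 (among the integer gridlines); the curve avoids every integer x-axis point in the box.
Finally, putting this together gives p.

x^2*y - y^3 - x*y - 1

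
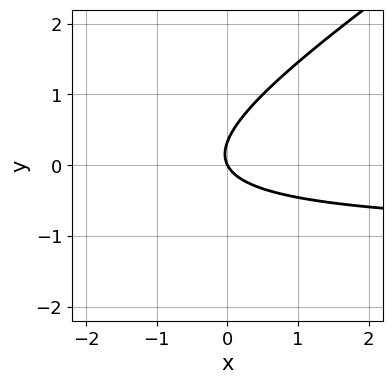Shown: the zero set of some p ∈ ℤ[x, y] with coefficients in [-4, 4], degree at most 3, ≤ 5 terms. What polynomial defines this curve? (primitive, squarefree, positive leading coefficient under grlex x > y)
2*x*y - 3*y^2 + 2*x + y

Degree: a generic line meets the curve in up to 2 points, so deg p = 2.
Against the integer gridlines: it meets the x-axis at x = 0 (among the integer gridlines); one y-axis crossing is at y = 0.
Together with the visible shape, these determine p as stated.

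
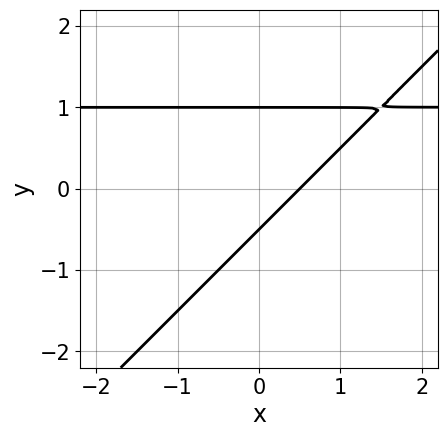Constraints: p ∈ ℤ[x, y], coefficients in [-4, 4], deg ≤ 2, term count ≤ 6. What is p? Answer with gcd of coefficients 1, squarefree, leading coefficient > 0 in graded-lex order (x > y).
2*x*y - 2*y^2 - 2*x + y + 1

First, the degree is 2 — a generic line meets the curve in up to 2 points.
Next, from the visible intercepts: it meets the y-axis at y = 1 (among the integer gridlines).
Finally, the integer polynomial consistent with all of this is the stated p.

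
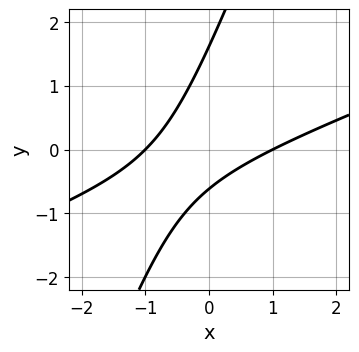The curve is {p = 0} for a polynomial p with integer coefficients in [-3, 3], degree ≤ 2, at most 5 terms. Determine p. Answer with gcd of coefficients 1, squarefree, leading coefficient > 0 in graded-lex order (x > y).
1. deg p = 2. A generic line meets the curve in up to 2 points.
2. Observable constraints: the x-axis gridline crossings are at x ∈ {-1, 1}.
3. Putting this together gives p.

x^2 - 3*x*y + y^2 - y - 1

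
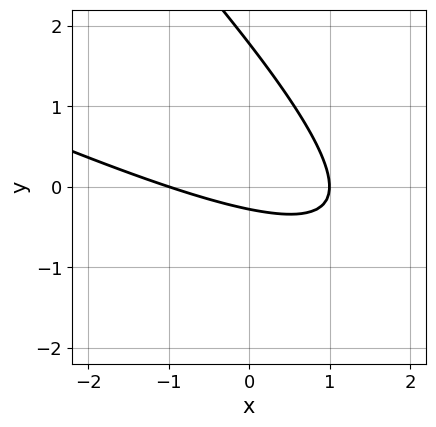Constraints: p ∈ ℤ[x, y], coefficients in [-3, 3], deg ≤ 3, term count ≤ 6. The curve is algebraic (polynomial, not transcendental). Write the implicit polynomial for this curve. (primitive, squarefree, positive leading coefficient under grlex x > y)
x^2 + 3*x*y + 2*y^2 - 3*y - 1

First, the degree is 2 — a generic line meets the curve in up to 2 points.
Next, from the axis intercepts and sections: the x-axis gridline crossings are at x ∈ {-1, 1}.
Finally, the integer polynomial consistent with all of this is the stated p.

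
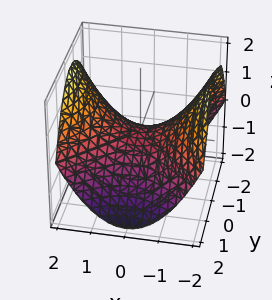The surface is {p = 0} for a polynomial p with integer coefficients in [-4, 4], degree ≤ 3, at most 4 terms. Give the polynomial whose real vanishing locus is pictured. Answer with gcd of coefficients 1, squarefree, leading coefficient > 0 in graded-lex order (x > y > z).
First, the degree is 2 — a hyperbolic paraboloid; a quadric.
Then, symmetries: it's symmetric under y → −y, forcing even powers of y; mirror symmetry x ↦ −x ⇒ only even powers of x.
Next, from the axis intercepts and sections: one x-axis crossing is at x = 0; it meets the y-axis at y = 0 (among the integer gridlines); one z-axis crossing is at z = 0.
Finally, fitting integer coefficients to these (and the overall shape) gives p.

x^2 - y^2 - 2*z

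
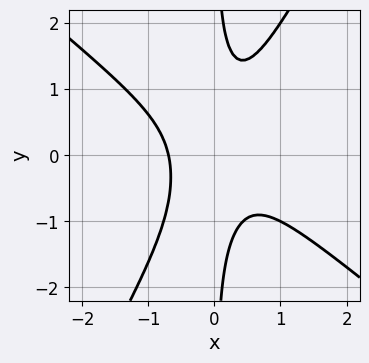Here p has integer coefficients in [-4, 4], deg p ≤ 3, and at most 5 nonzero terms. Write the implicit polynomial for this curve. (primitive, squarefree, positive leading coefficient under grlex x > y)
(a) Degree: no degree-2 curve has this shape, so deg p = 3.
(b) From the axis intercepts and sections: no y-intercept at any integer in the box.
(c) Assembling these constraints gives the stated polynomial.

3*x^3 + 2*x^2*y - 2*x*y^2 + 1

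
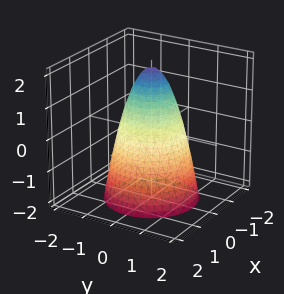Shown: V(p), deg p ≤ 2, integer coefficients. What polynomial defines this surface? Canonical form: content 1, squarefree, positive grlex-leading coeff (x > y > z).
2*x^2 + 2*y^2 + z - 2

The degree is 2 — no degree-1 surface has this shape.
Symmetries: rotational symmetry about the z-axis ⇒ p depends on x, y only through x² + y².
Reading off the gridlines: a circular section at z = 1 has radius between 0 and 1; the y-axis gridline crossings are at y ∈ {-1, 1}.
Together with the visible shape, these determine p as stated. Check: (1, 0, 0) on the x-axis lies on the surface, and p(1, 0, 0) = 0. ✓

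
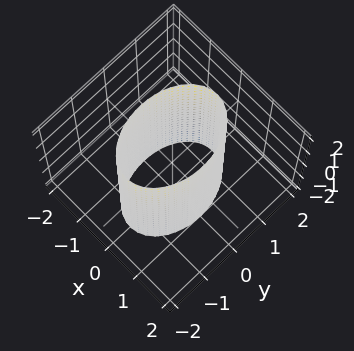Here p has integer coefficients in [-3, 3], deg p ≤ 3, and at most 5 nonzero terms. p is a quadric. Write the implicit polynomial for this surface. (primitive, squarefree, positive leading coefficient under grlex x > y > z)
2*x^2 + y^2 - 2

First, the degree is 2 — a cylinder; a quadric.
Then, symmetries: it's symmetric under x → −x, forcing even powers of x; mirror symmetry z ↦ −z ⇒ only even powers of z; the y ↦ −y reflection is a symmetry, so y appears only in even powers.
Then, against the integer gridlines: it misses every integer gridline on the z-axis; the x-axis gridline crossings are at x ∈ {-1, 1}.
Finally, fitting integer coefficients to these (and the overall shape) gives p.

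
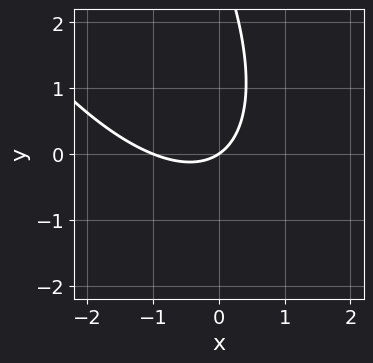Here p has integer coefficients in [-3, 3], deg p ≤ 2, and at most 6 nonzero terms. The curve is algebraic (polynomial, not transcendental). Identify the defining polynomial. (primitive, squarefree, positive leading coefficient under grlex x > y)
1. Degree: a generic line meets the curve in up to 2 points, so deg p = 2.
2. Checking where it meets the axes: it meets the y-axis at y = 0 (among the integer gridlines); the x-axis gridline crossings are at x ∈ {-1, 0}.
3. The integer polynomial consistent with all of this is the stated p.

2*x^2 + 2*x*y + y^2 + 2*x - 3*y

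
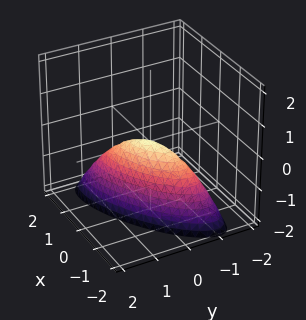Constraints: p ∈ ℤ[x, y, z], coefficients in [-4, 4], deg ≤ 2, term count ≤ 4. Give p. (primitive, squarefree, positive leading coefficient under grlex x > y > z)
First, deg p = 2. No degree-1 surface has this shape.
Next, from the axis intercepts and sections: one z-axis crossing is at z = 0; it meets the y-axis at y = 0 (among the integer gridlines).
Finally, together with the visible shape, these determine p as stated.

x^2 - 2*x*y + 2*y^2 + z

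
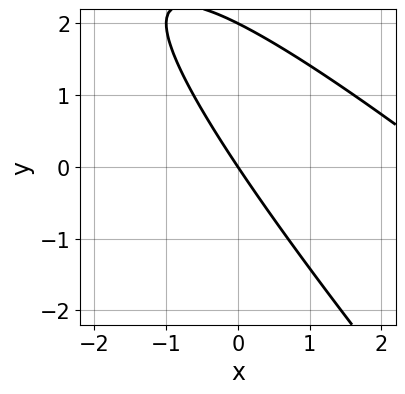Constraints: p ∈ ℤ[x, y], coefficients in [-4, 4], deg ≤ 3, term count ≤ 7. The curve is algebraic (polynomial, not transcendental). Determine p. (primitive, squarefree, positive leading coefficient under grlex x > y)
(a) The degree is 2 — no degree-1 curve has this shape.
(b) Observable constraints: the y-axis gridline crossings are at y ∈ {0, 2}; it meets the x-axis at x = 0 (among the integer gridlines).
(c) Assembling these constraints gives the stated polynomial.

x^2 + 2*x*y + y^2 - 3*x - 2*y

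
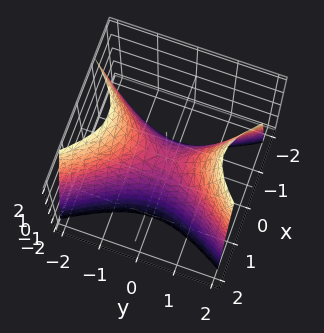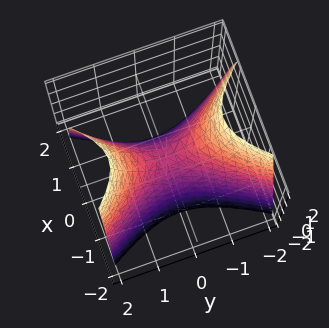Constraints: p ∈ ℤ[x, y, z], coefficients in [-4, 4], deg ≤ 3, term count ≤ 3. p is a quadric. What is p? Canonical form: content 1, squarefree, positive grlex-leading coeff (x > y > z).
2*x^2 - y^2 + z

First, deg p = 2. A saddle surface; a quadric.
Then, symmetries: it's symmetric under y → −y, forcing even powers of y; it's symmetric under x → −x, forcing even powers of x.
Then, from the axis intercepts and sections: it meets the z-axis at z = 0 (among the integer gridlines); one y-axis crossing is at y = 0; one x-axis crossing is at x = 0.
Finally, fitting integer coefficients to these (and the overall shape) gives p.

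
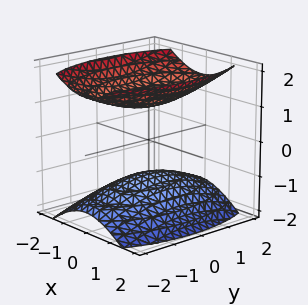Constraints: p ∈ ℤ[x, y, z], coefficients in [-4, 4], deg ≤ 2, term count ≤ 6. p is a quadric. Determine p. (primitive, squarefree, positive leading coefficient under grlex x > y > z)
3*x^2 + y^2 - 3*z^2 + 3

I count 2 distinct pieces. They look like related sheets of one shape, so recover p as a whole.
Degree: two separate bowl-shaped sheets opening away from each other; a quadric, so deg p = 2.
Symmetries: the z ↦ −z reflection is a symmetry, so z appears only in even powers; the x ↦ −x reflection is a symmetry, so x appears only in even powers; mirror symmetry y ↦ −y ⇒ only even powers of y.
Against the integer gridlines: no y-intercept at any integer in the box; the z-axis gridline crossings are at z ∈ {-1, 1}; the surface avoids every integer x-axis point in the box.
Matching integer coefficients to the picture gives p.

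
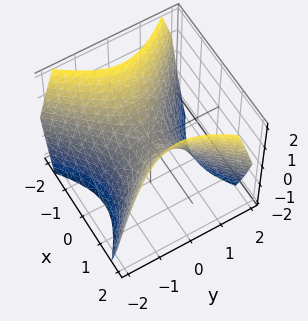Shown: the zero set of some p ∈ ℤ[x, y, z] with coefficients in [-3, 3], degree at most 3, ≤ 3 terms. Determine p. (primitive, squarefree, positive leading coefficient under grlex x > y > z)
(a) Degree: a hyperbolic paraboloid; a quadric, so deg p = 2.
(b) Symmetries: the y ↦ −y reflection is a symmetry, so y appears only in even powers; it's symmetric under x → −x, forcing even powers of x.
(c) From the visible intercepts: it crosses the x-axis at the gridline x = 0; one z-axis crossing is at z = 0.
(d) Matching integer coefficients to the picture gives p.

x^2 - y^2 - z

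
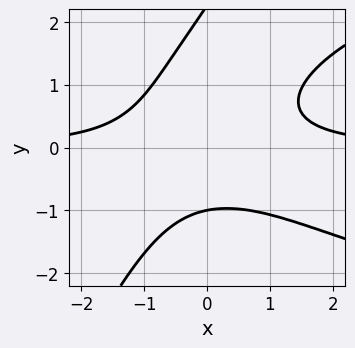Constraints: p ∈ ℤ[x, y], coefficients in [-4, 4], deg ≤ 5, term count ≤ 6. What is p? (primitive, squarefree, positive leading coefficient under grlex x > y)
2*x*y^3 - y^4 - 3*x^2*y + 2*y^3 + 3

The degree is 4 — a generic line meets the curve in up to 4 points.
Observable constraints: it misses every integer gridline on the x-axis; it crosses the y-axis at the gridline y = -1.
Together with the visible shape, these determine p as stated.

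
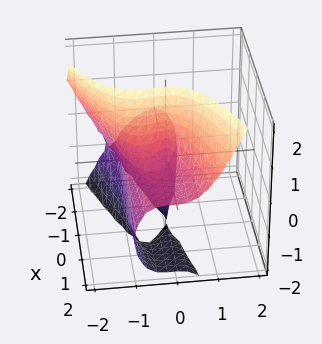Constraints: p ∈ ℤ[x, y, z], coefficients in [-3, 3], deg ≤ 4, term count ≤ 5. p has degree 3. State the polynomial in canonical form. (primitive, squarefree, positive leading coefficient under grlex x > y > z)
x*y^2 + x*z^2 - 3*y^3 + 2*x*z - 3*y^2

(a) Degree: no degree-2 surface has this shape, so deg p = 3.
(b) Reading off the gridlines: every point of the z-axis in the box is on the surface; the visible x-axis segment lies entirely on the surface; it crosses the y-axis at the gridline y = -1.
(c) Assembling these constraints gives the stated polynomial.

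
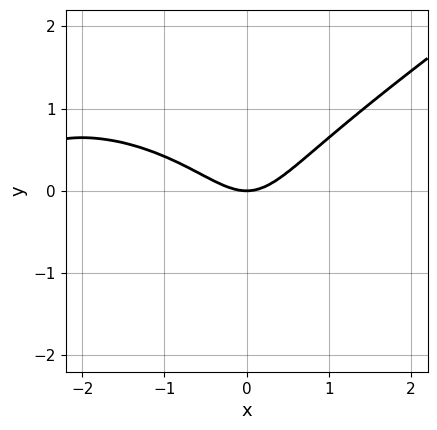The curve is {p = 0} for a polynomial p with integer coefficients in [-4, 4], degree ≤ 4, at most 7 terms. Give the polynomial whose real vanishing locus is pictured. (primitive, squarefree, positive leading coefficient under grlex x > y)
(a) deg p = 3.
(b) From the visible intercepts: it crosses the y-axis at the gridline y = 0; it meets the x-axis at x = 0 (among the integer gridlines).
(c) Assembling these constraints gives the stated polynomial.

x^3 - 3*y^3 + 3*x^2 - 3*y^2 - 3*y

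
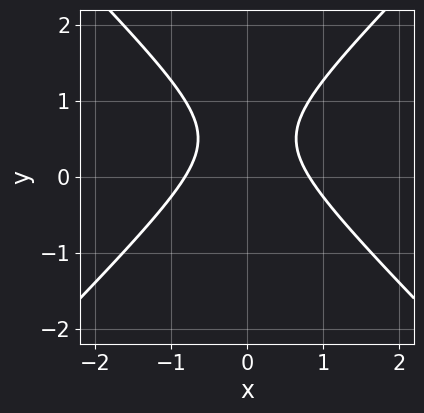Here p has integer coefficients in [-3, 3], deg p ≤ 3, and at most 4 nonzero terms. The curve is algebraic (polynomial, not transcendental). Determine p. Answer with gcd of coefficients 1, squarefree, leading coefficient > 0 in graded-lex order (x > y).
(a) deg p = 2.
(b) Symmetries: mirror symmetry x ↦ −x ⇒ only even powers of x.
(c) Checking where it meets the axes: the curve avoids every integer y-axis point in the box.
(d) These observations pin down the coefficients.

3*x^2 - 3*y^2 + 3*y - 2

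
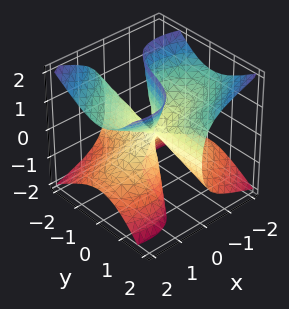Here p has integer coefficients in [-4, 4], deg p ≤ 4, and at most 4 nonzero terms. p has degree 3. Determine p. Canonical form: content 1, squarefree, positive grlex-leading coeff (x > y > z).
x^3 + 3*x*y^2 - 3*x*z^2 + y*z^2

(a) Degree: the shape is more complex than any degree-2 surface, so deg p = 3.
(b) From the visible intercepts: it meets the x-axis at x = 0 (among the integer gridlines); the visible y-axis segment lies entirely on the surface; the visible z-axis segment lies entirely on the surface.
(c) These observations pin down the coefficients.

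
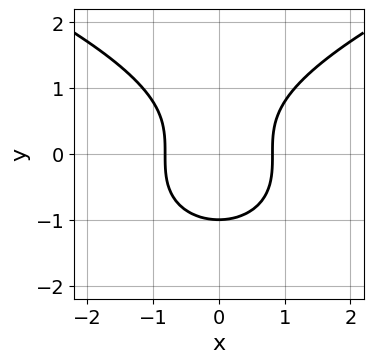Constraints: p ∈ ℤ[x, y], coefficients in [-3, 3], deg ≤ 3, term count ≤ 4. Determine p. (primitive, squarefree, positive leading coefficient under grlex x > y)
2*y^3 - 3*x^2 + 2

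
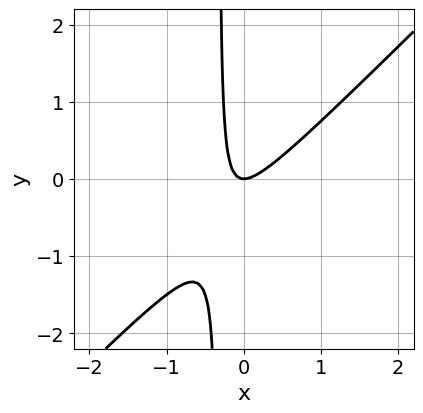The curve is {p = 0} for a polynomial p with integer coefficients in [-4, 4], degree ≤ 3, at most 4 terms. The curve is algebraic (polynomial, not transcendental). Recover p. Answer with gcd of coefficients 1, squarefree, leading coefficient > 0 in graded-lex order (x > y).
3*x^2 - 3*x*y - y

1. deg p = 2.
2. From the visible intercepts: it meets the y-axis at y = 0 (among the integer gridlines); it crosses the x-axis at the gridline x = 0.
3. Together with the visible shape, these determine p as stated.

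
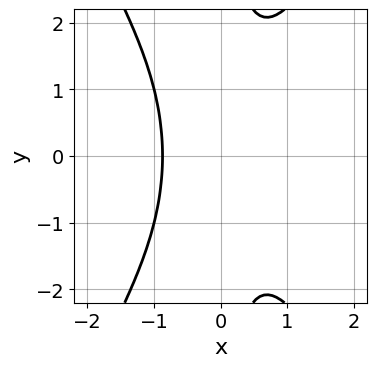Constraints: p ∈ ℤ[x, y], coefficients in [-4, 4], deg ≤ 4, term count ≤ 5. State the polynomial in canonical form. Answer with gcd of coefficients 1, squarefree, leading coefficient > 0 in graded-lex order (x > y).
1. Degree: a generic line meets the curve in up to 3 points, so deg p = 3.
2. Symmetries: mirror symmetry y ↦ −y ⇒ only even powers of y.
3. Reading off the gridlines: no y-intercept at any integer in the box.
4. Together with the visible shape, these determine p as stated.

3*x^3 - x*y^2 + 2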